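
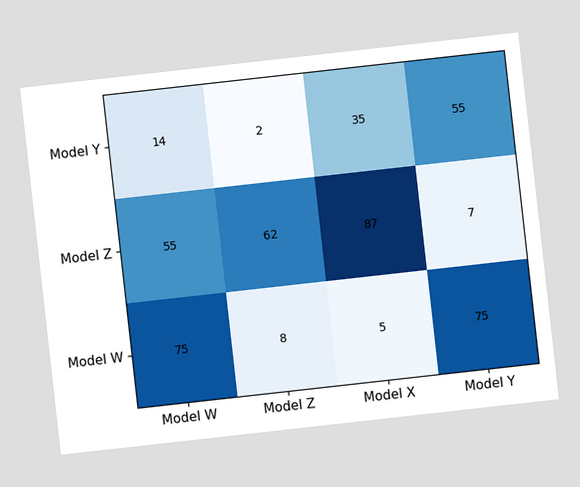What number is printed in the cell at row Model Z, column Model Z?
The chart is tilted about 6° counter-clockwise. The (Model Z, Model Z) cell reads 62.

62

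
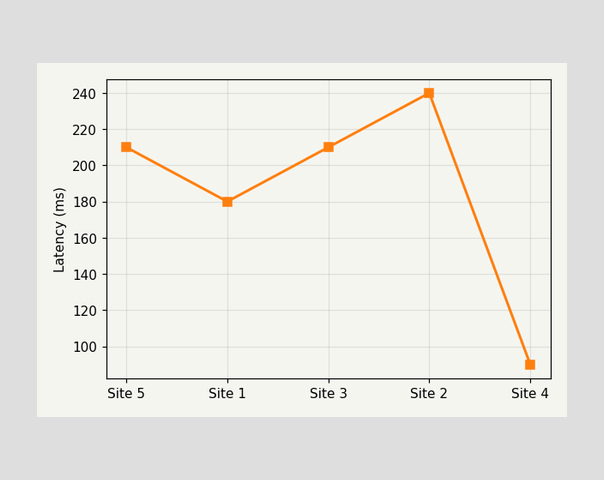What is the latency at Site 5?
210ms

At Site 5, the line is at 210ms.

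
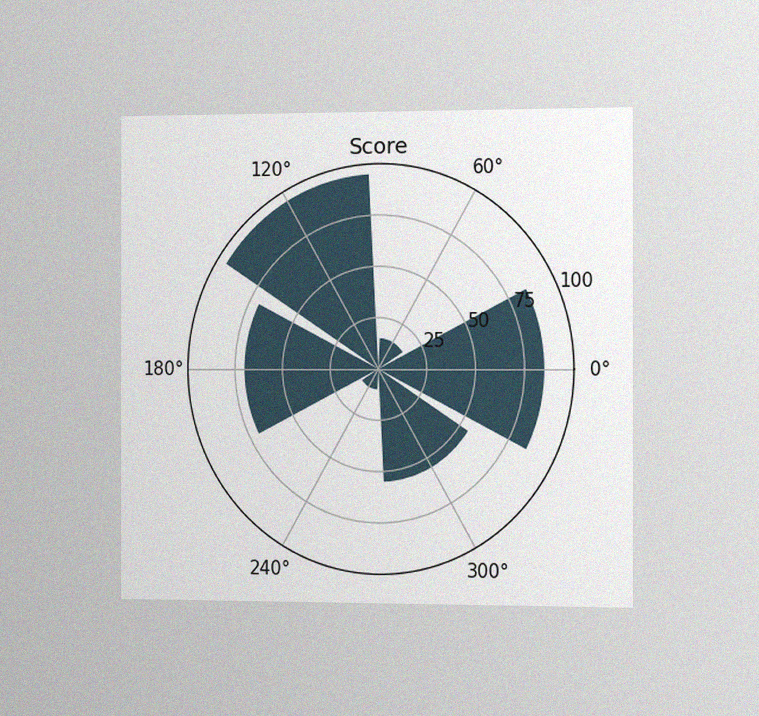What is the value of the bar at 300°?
The chart is viewed slightly from the right, with some photo noise. The bar at 300° reaches 55 on the radial axis.

55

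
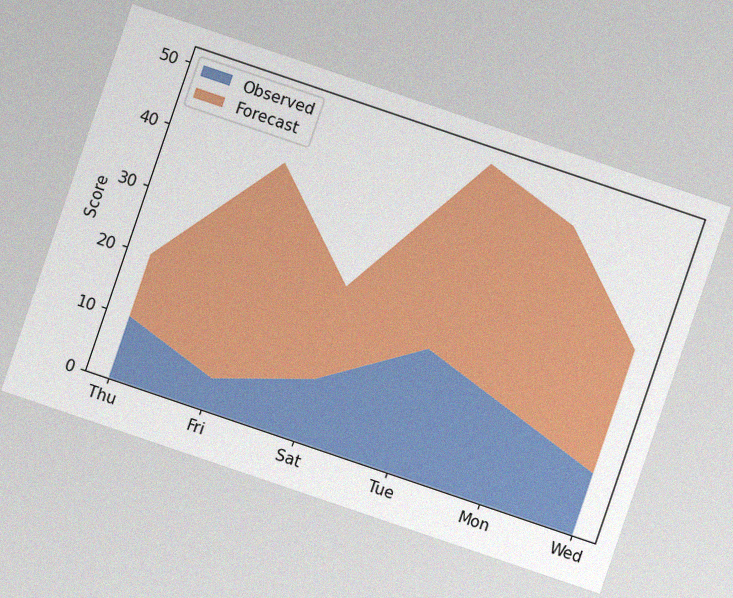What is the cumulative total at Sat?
25

The chart is tilted about 19° clockwise, with some photo noise. The stacked total at Sat reaches 25.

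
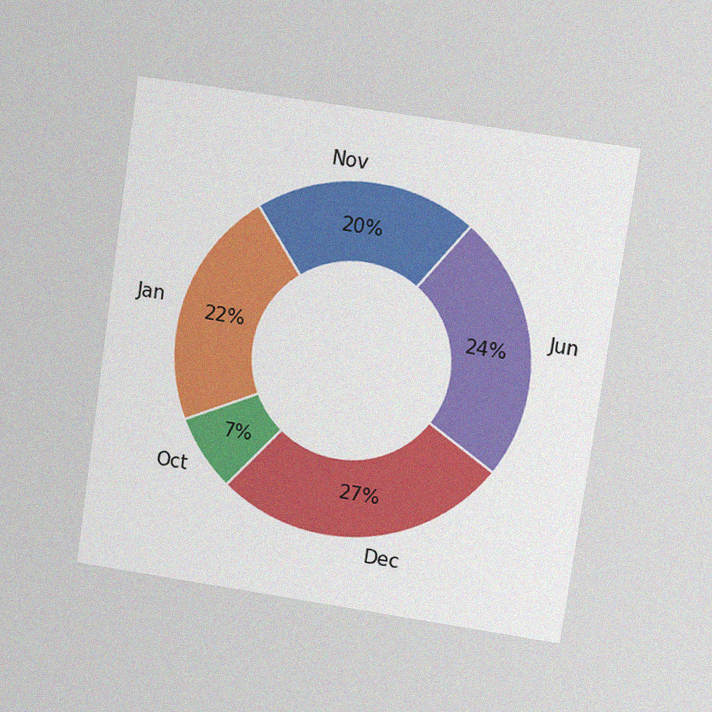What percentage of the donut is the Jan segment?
22%

The chart is tilted about 8° clockwise and viewed at a slight angle, with some photo noise. The Jan segment takes up 22% of the ring.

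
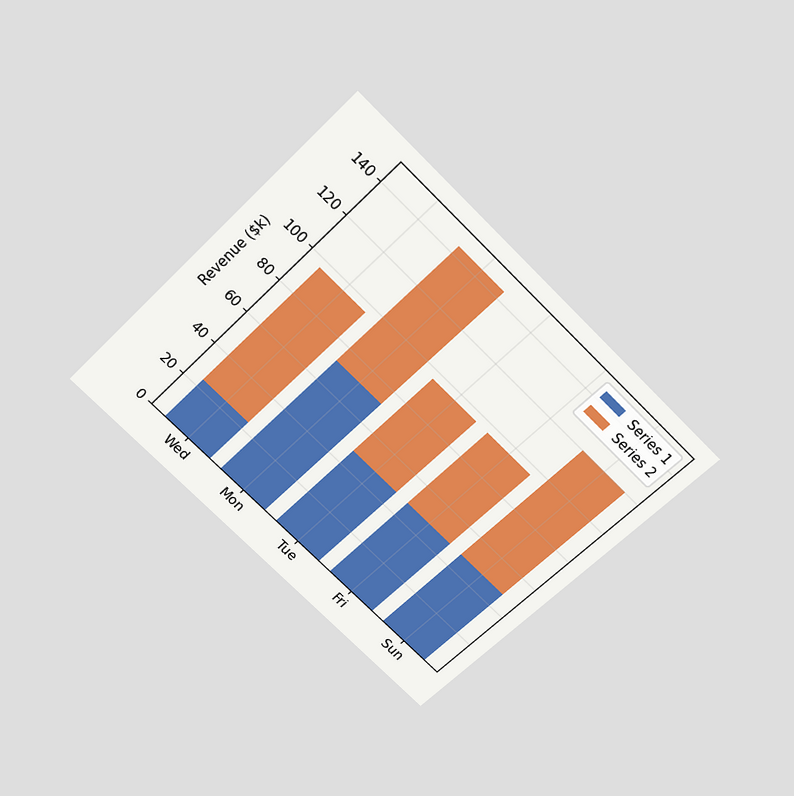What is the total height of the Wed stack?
$96k

The chart is tilted about 45° clockwise and viewed slightly from above. The Wed stack's top reaches $96k on the y-axis.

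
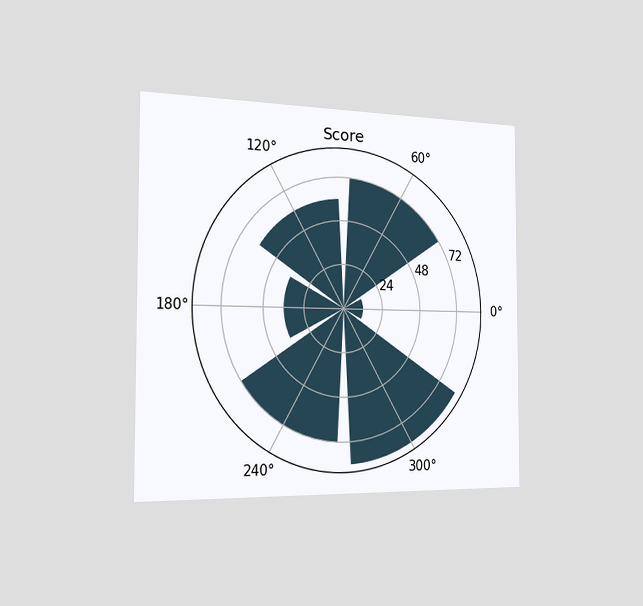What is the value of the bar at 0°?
12

The chart is viewed slightly from the left. The bar at 0° reaches 12 on the radial axis.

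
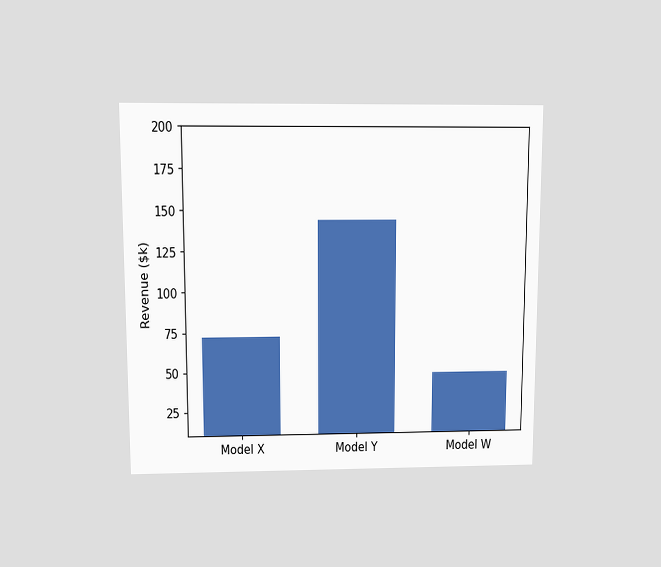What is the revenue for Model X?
$72k

The chart is viewed slightly from above. Reading along the chart's y-axis, the Model X bar reaches $72k.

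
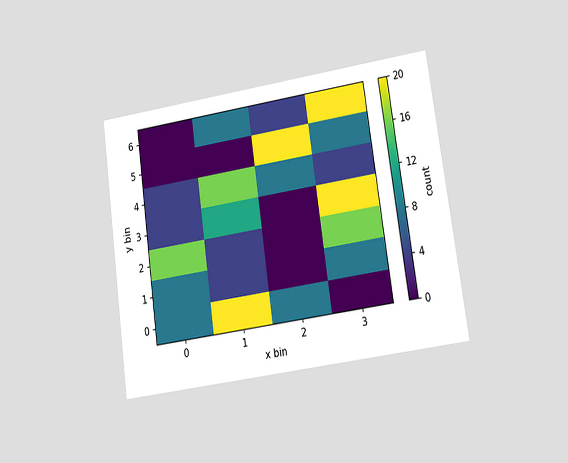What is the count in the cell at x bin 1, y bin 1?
4

The chart is tilted about 8° counter-clockwise and viewed at a slight angle. Matching the cell (1, 1) against the colorbar gives 4.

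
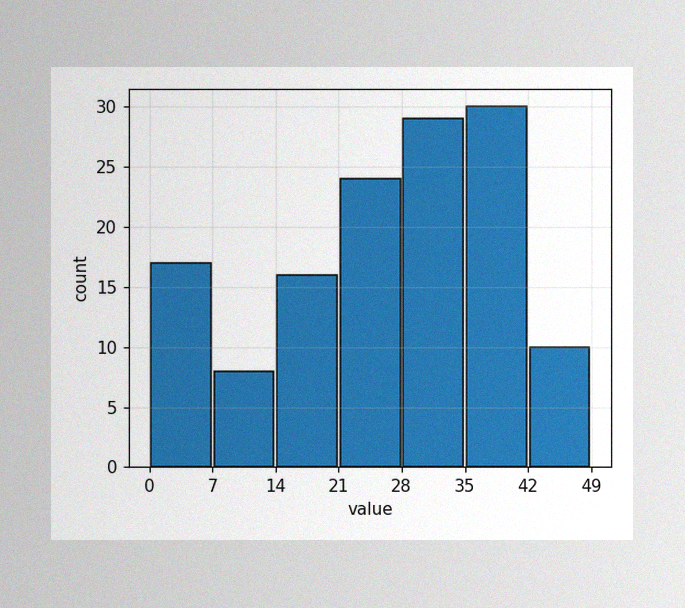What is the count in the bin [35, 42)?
30

The image has some photo noise and uneven lighting. The [35, 42) bin has height 30.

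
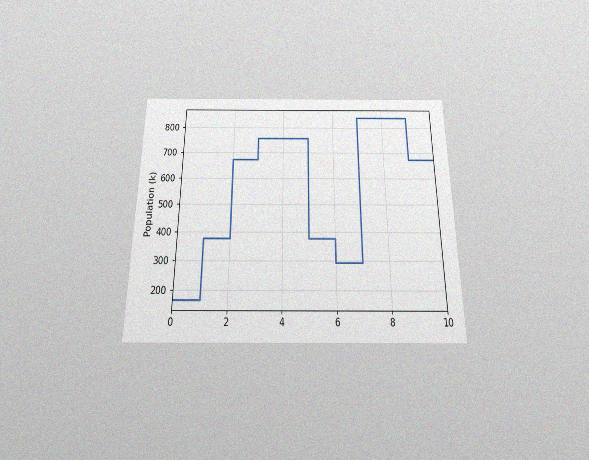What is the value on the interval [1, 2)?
The chart is viewed slightly from below, with some photo noise. On [1, 2) the step sits at 378k.

378k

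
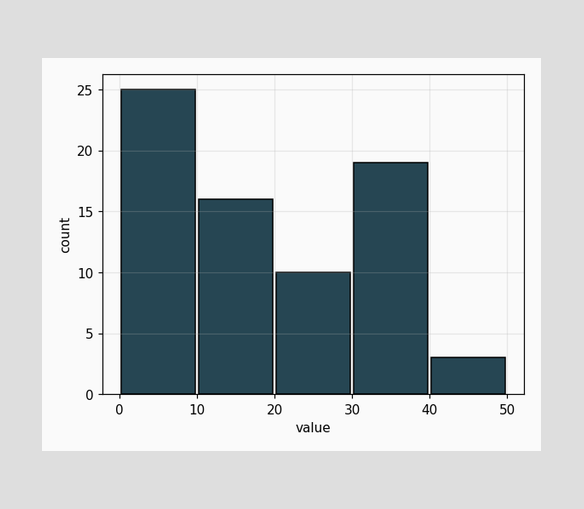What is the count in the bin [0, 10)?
The [0, 10) bin has height 25.

25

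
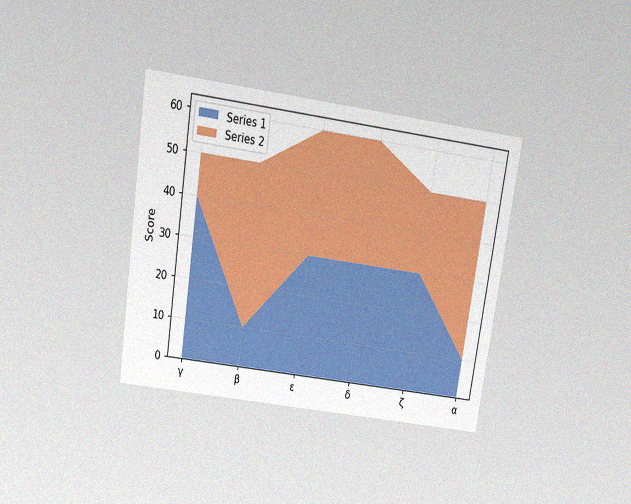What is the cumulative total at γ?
The chart is tilted about 9° clockwise and viewed slightly from above, with some photo noise. The stacked total at γ reaches 50.

50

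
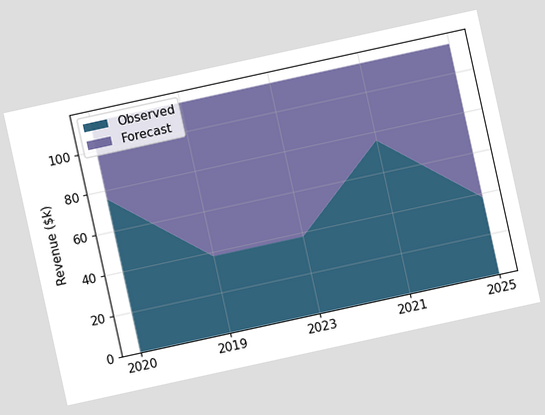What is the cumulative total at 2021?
$114k

The chart is tilted about 12° counter-clockwise. The stacked total at 2021 reaches $114k.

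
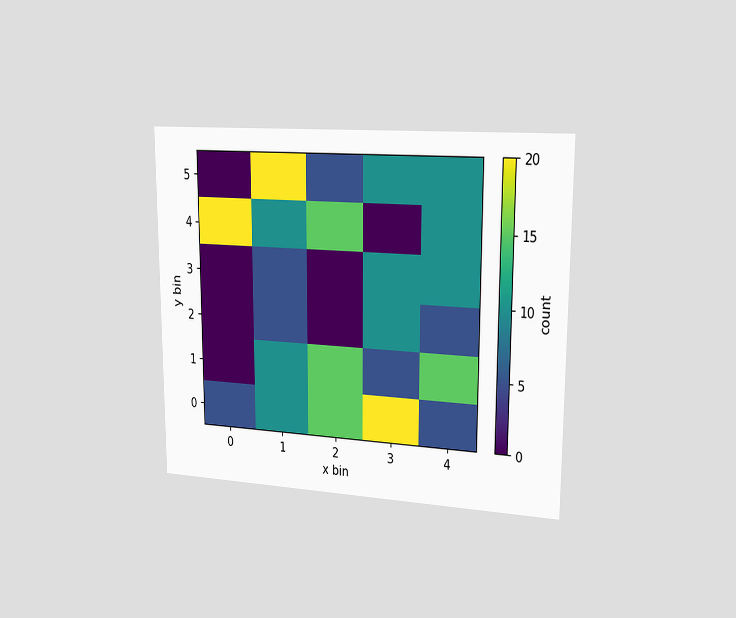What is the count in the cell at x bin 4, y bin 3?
10

The chart is viewed slightly from the right. Matching the cell (4, 3) against the colorbar gives 10.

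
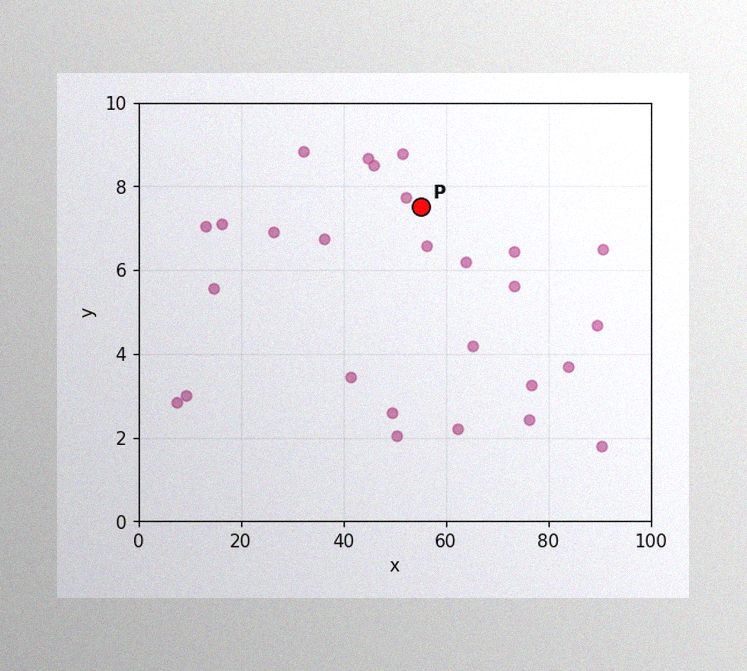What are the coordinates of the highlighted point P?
The image has some photo noise and uneven lighting. Following the gridlines from P to each axis, P sits at (55, 7.5).

(55, 7.5)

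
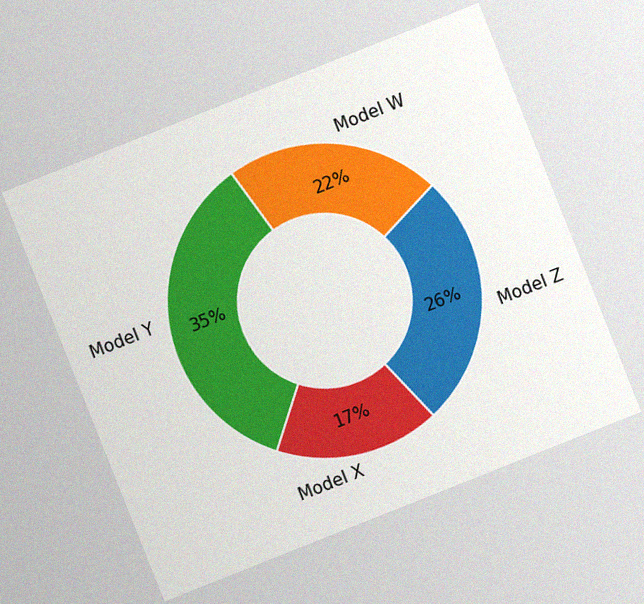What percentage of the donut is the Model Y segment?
35%

The chart is tilted about 22° counter-clockwise, with some photo noise. The Model Y segment takes up 35% of the ring.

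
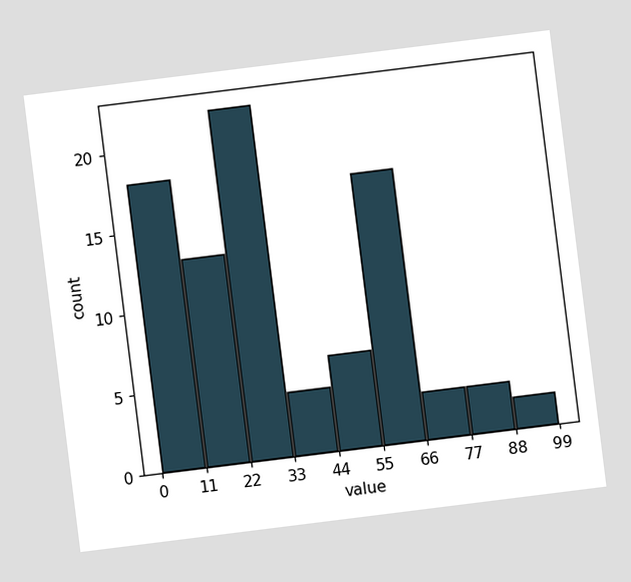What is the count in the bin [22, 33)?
22

The chart is tilted about 7° counter-clockwise. The [22, 33) bin has height 22.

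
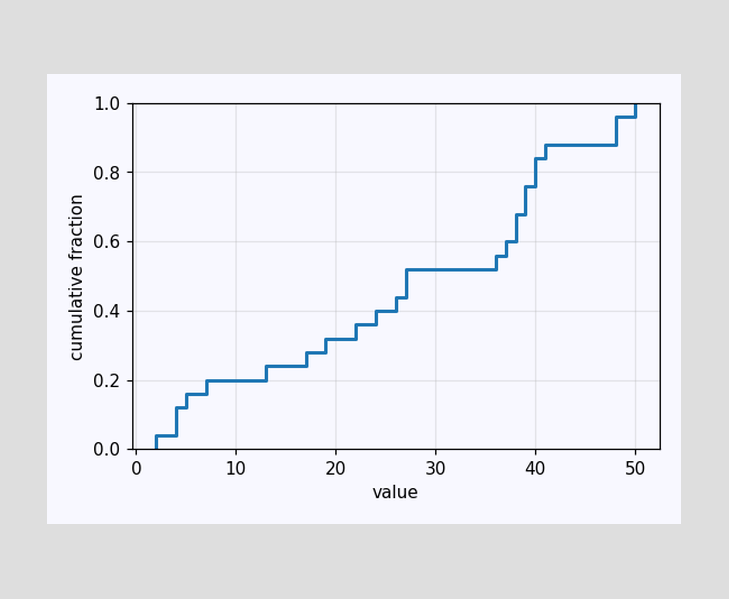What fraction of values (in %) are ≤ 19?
At x=19 the ECDF step is at 32%.

32%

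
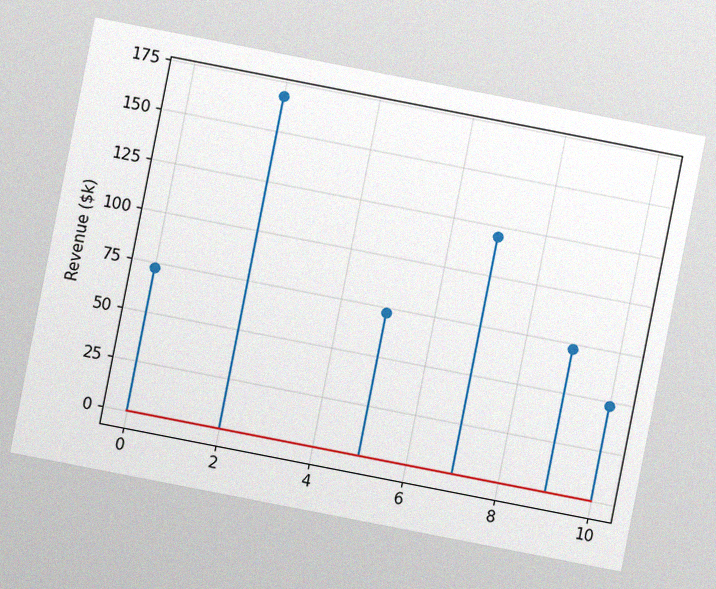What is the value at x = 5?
$72k

The chart is tilted about 11° clockwise, with some photo noise. The stem at x=5 reaches $72k.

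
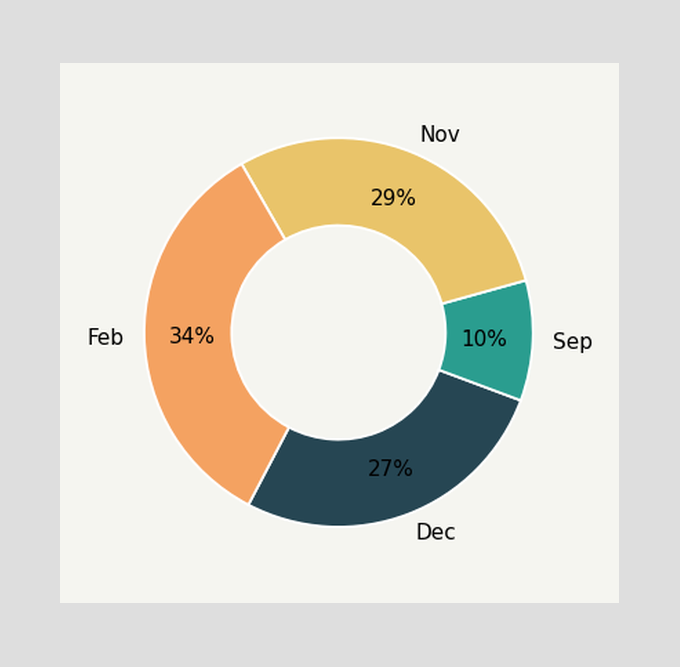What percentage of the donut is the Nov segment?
The Nov segment takes up 29% of the ring.

29%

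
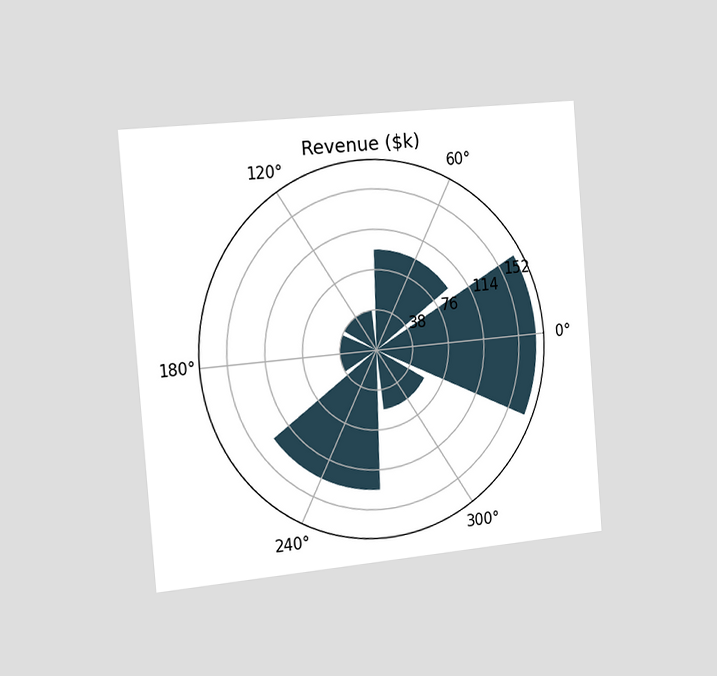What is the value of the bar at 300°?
$57k

The chart is tilted about 5° counter-clockwise and viewed slightly from the left. The bar at 300° reaches $57k on the radial axis.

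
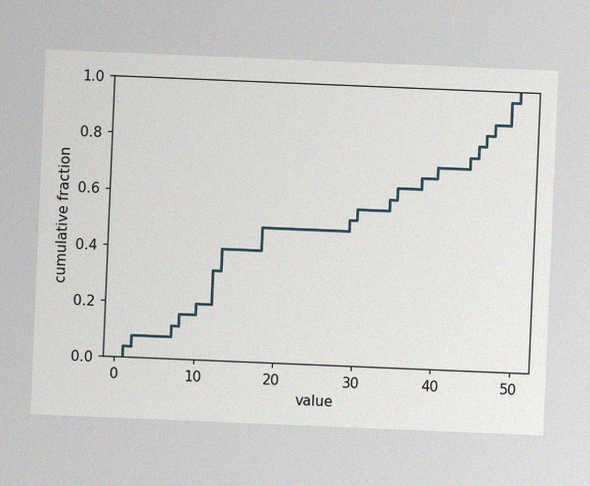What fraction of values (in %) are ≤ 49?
The chart is tilted about 2° clockwise, with some photo noise. At x=49 the ECDF step is at 96%.

96%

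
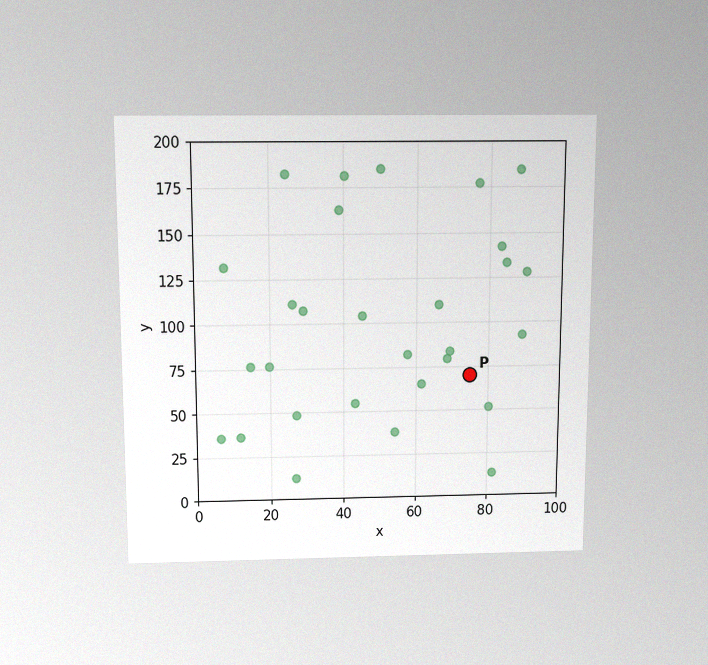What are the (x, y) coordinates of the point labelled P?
(75, 70)

The chart is viewed slightly from above, with some photo noise. Following the gridlines from P to each axis, P sits at (75, 70).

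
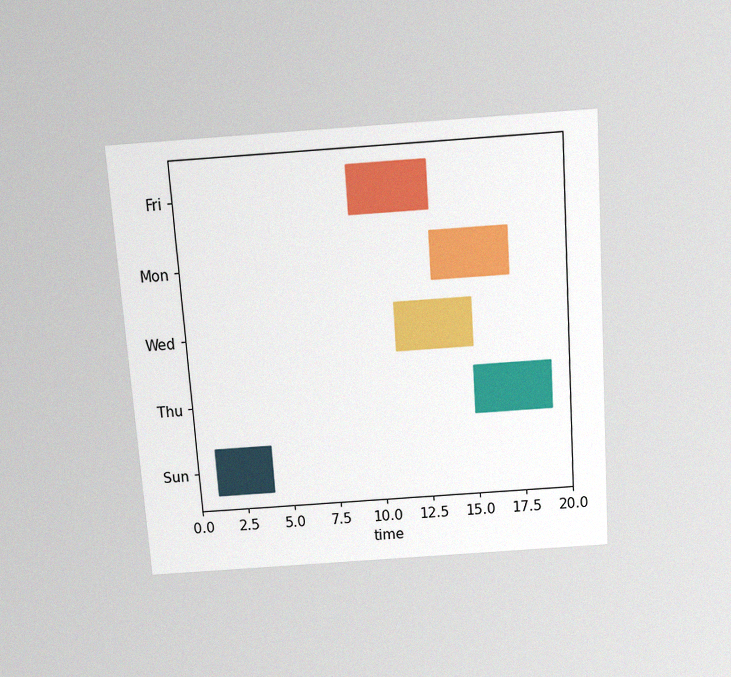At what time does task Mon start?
The chart is tilted about 4° counter-clockwise and viewed slightly from above, with some photo noise. The Mon bar begins at t=13.

13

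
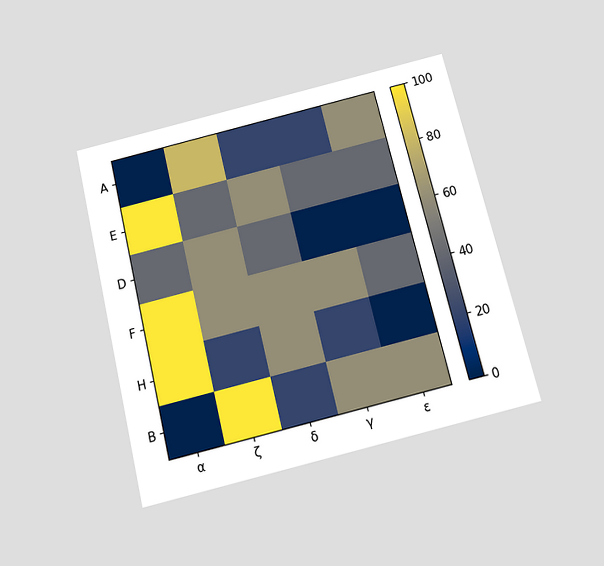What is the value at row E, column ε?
The chart is tilted about 14° counter-clockwise and viewed slightly from below. Matching cell (E, ε) against the colorbar gives 40.

40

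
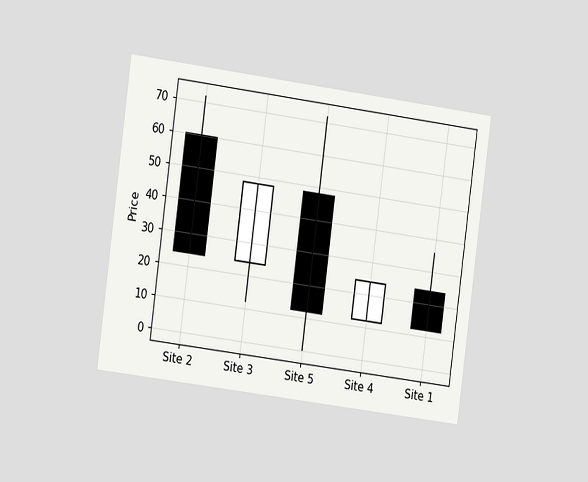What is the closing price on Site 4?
24

The chart is tilted about 8° clockwise and viewed slightly from the left. The Site 4 candle closes at 24.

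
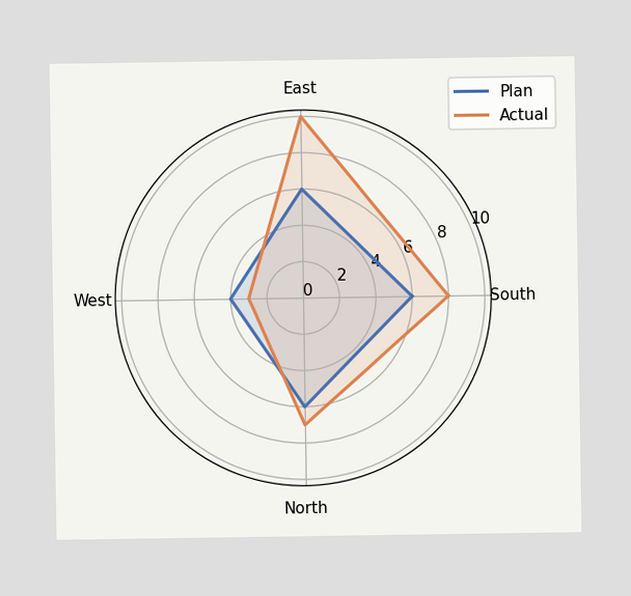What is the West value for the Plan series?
4

On the West axis, Plan reaches 4.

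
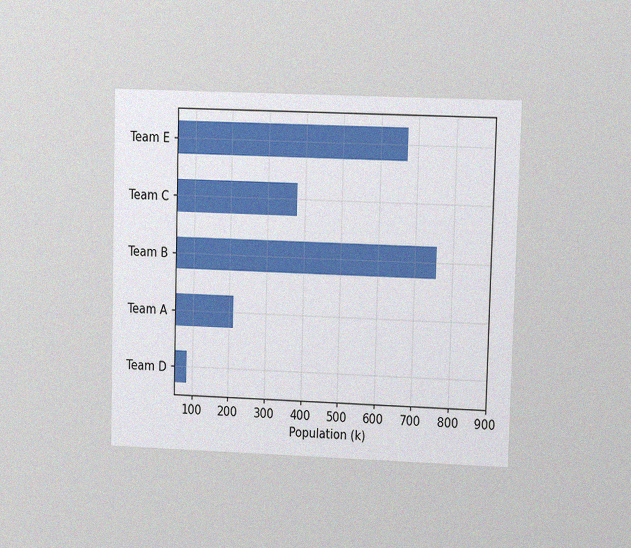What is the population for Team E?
The chart is viewed at a slight angle, with some photo noise. Reading along the chart's x-axis, the Team E bar reaches 672k.

672k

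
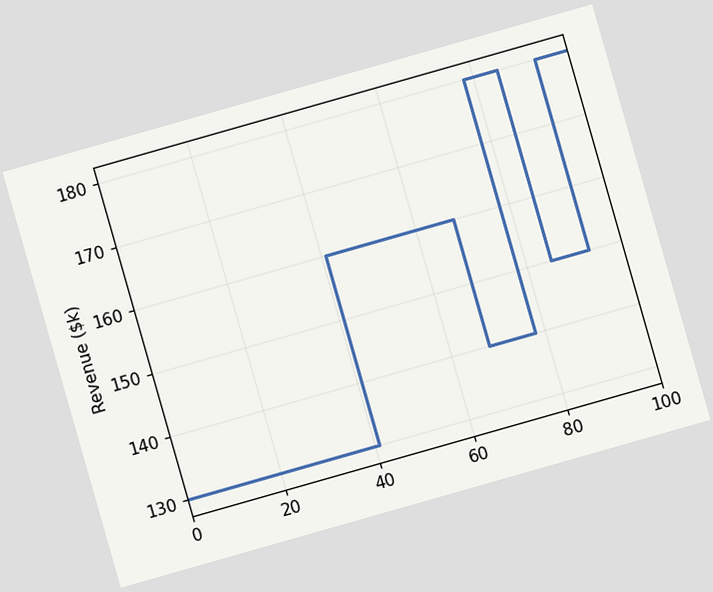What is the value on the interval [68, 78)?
$140k

The chart is tilted about 16° counter-clockwise. On [68, 78) the step sits at $140k.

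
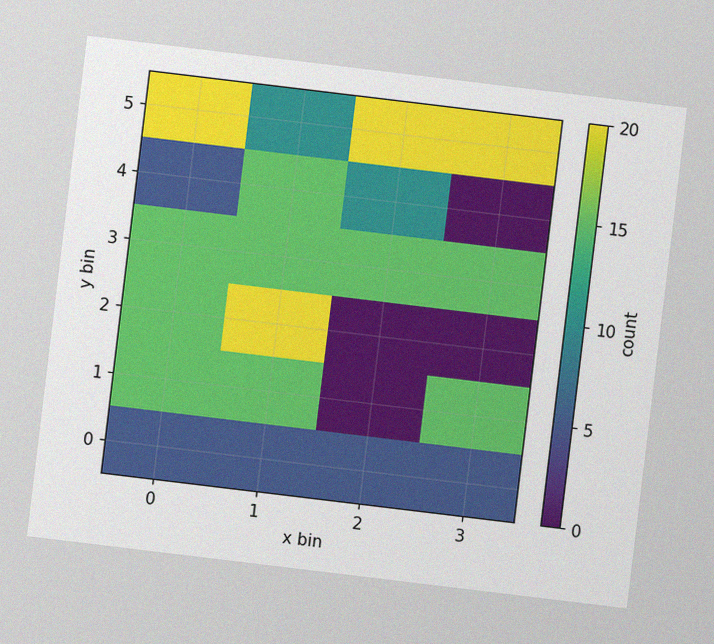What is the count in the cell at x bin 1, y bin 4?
15

The chart is tilted about 7° clockwise, with some photo noise. Matching the cell (1, 4) against the colorbar gives 15.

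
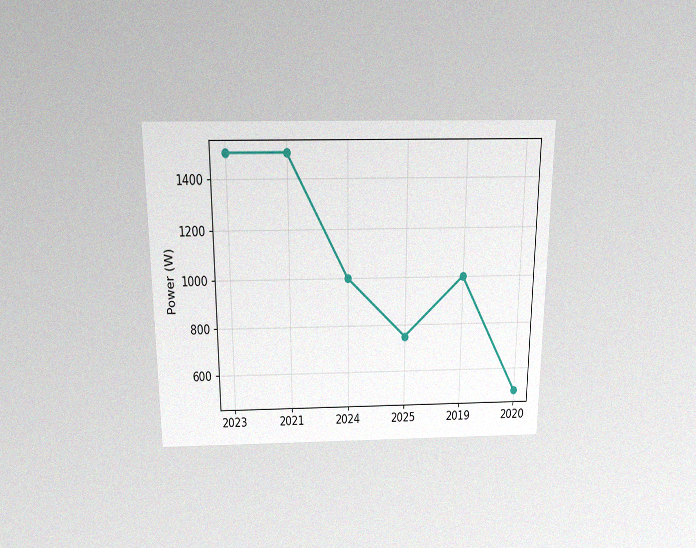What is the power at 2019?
1000W

The chart is viewed slightly from above, with some photo noise. At 2019, the line is at 1000W.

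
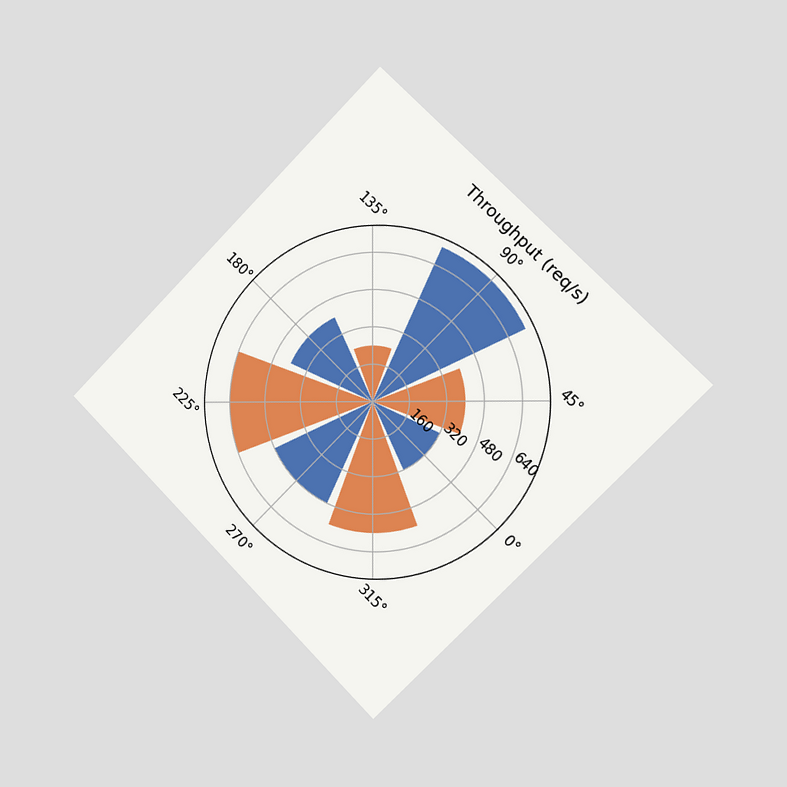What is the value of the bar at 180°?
400req/s

The chart is tilted about 45° clockwise and viewed slightly from the right. The bar at 180° reaches 400req/s on the radial axis.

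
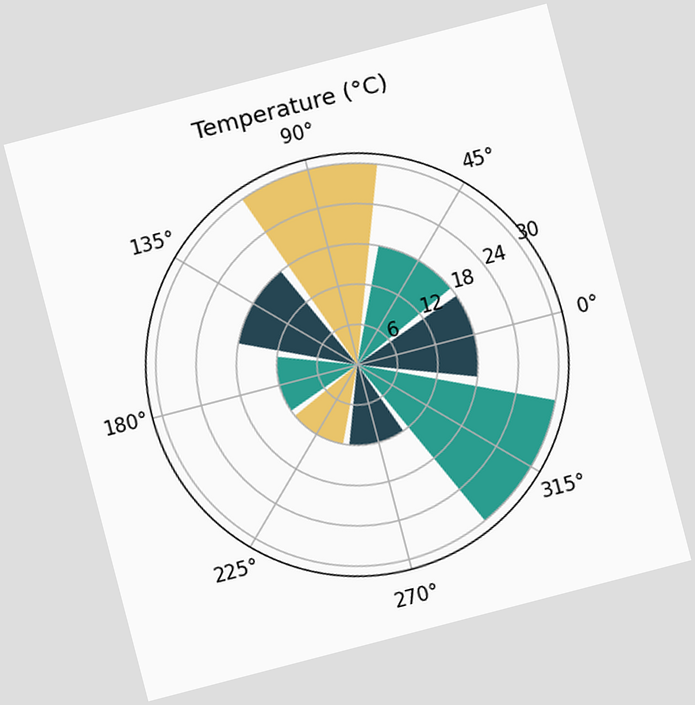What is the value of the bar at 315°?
30°C

The chart is tilted about 15° counter-clockwise. The bar at 315° reaches 30°C on the radial axis.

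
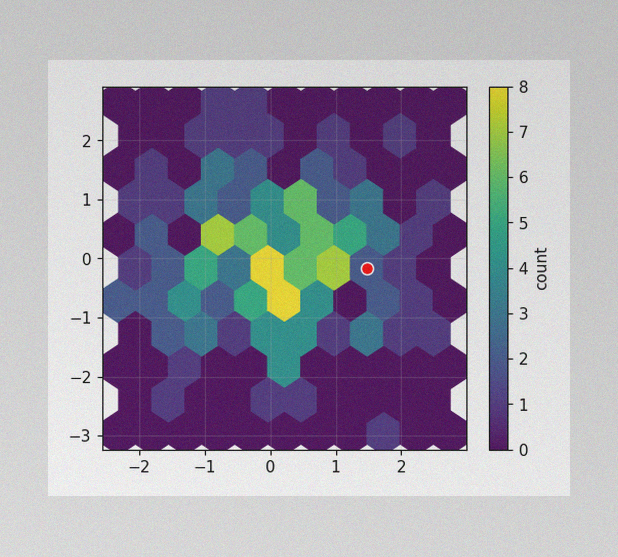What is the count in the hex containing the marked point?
2

The image has some photo noise and uneven lighting. The marked hex reads 2 on the colorbar.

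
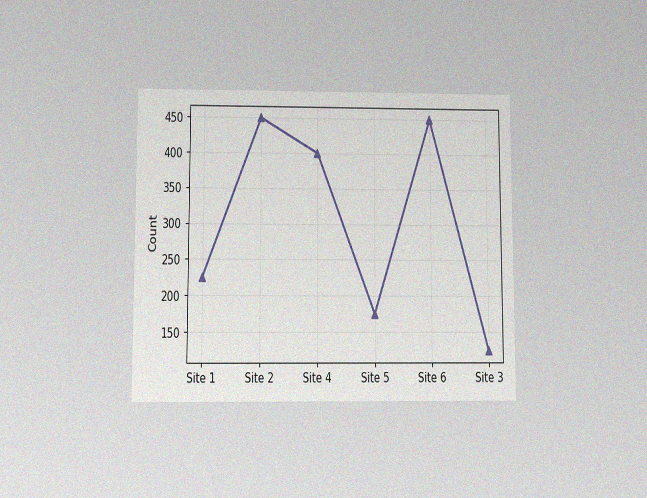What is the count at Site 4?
400

The chart is viewed at a slight angle, with some photo noise. At Site 4, the line is at 400.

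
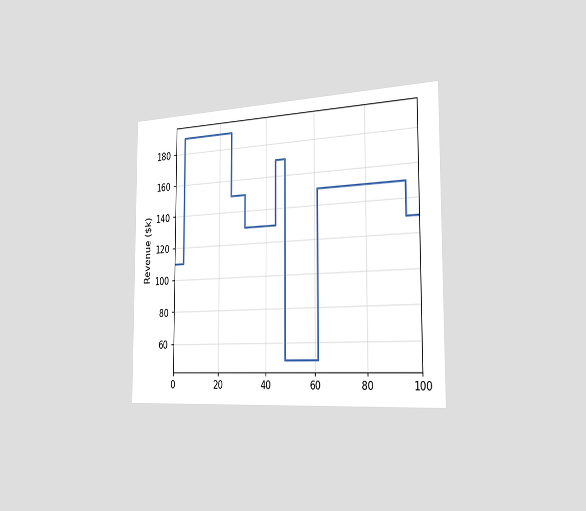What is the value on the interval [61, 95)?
The chart is viewed slightly from the right. On [61, 95) the step sits at $150k.

$150k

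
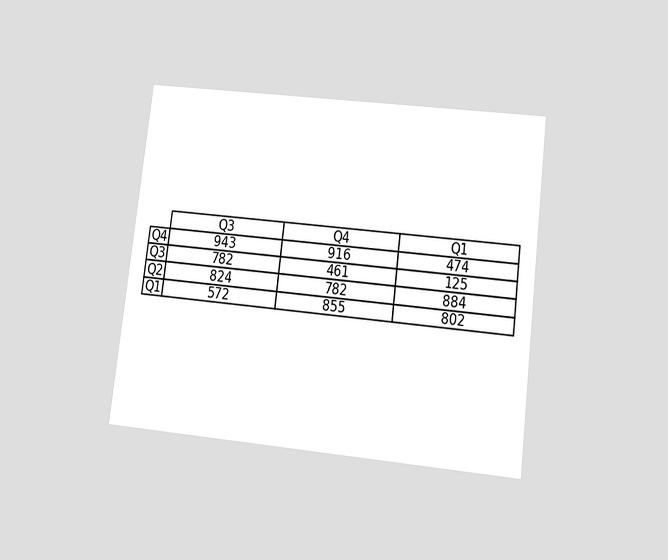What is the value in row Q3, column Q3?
The chart is tilted about 7° clockwise and viewed slightly from below. The (Q3, Q3) cell reads 782.

782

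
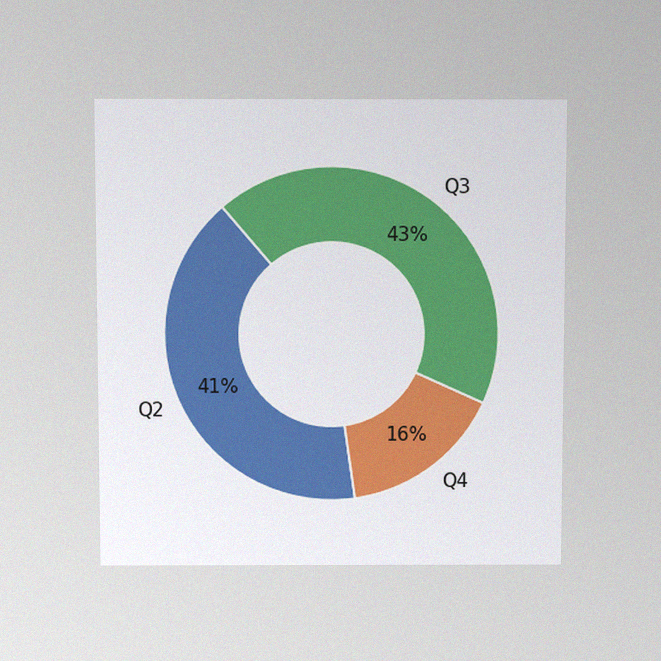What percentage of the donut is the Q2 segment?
41%

The chart is viewed at a slight angle, with some photo noise. The Q2 segment takes up 41% of the ring.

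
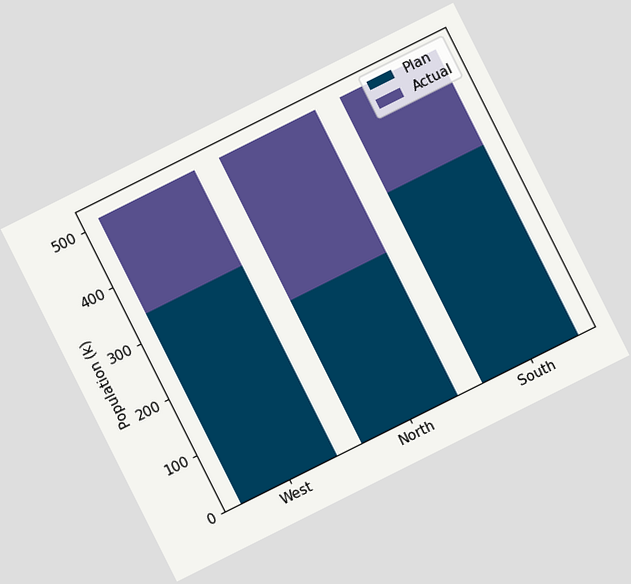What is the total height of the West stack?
510k

The chart is tilted about 27° counter-clockwise. The West stack's top reaches 510k on the y-axis.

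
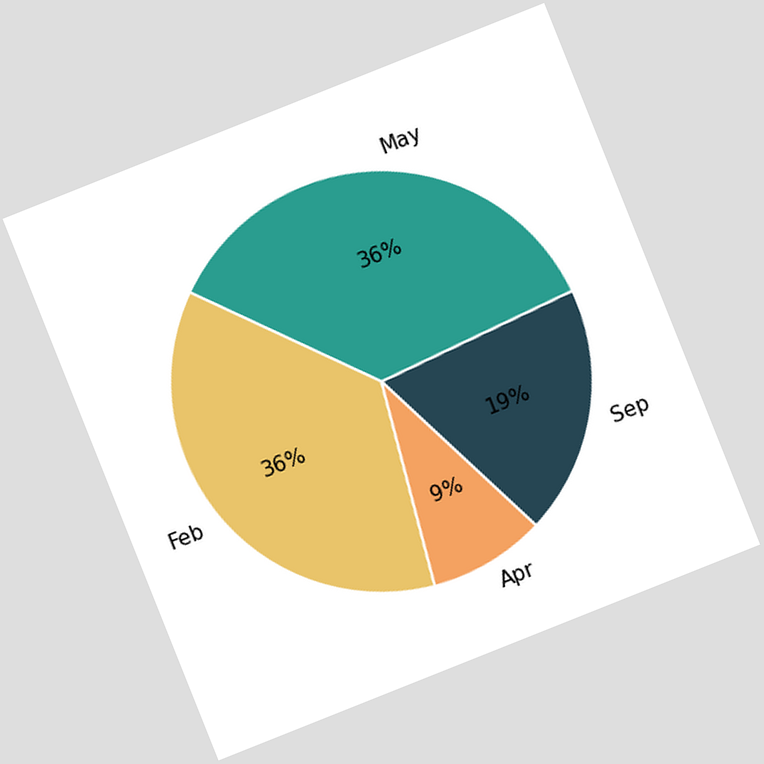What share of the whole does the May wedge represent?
The chart is tilted about 22° counter-clockwise. The May slice takes up 36% of the pie.

36%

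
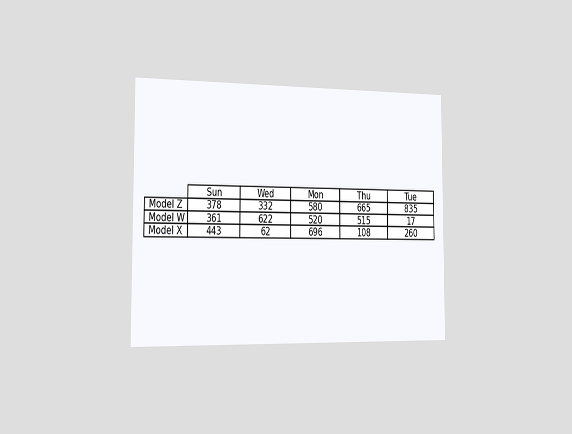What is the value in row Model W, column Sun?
The chart is viewed slightly from the left. The (Model W, Sun) cell reads 361.

361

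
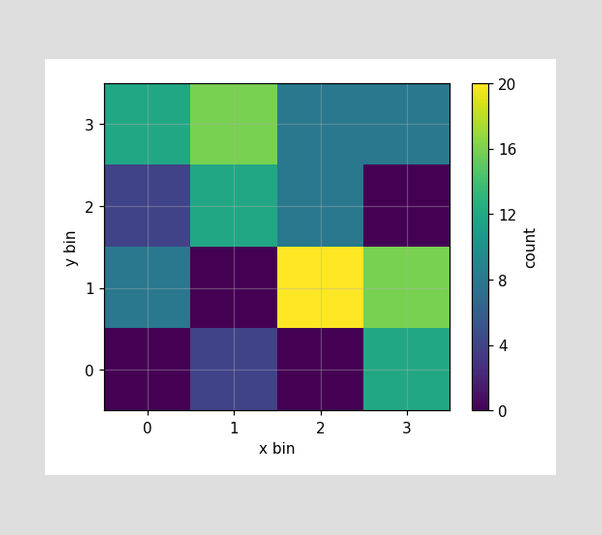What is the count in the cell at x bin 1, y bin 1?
0

Matching the cell (1, 1) against the colorbar gives 0.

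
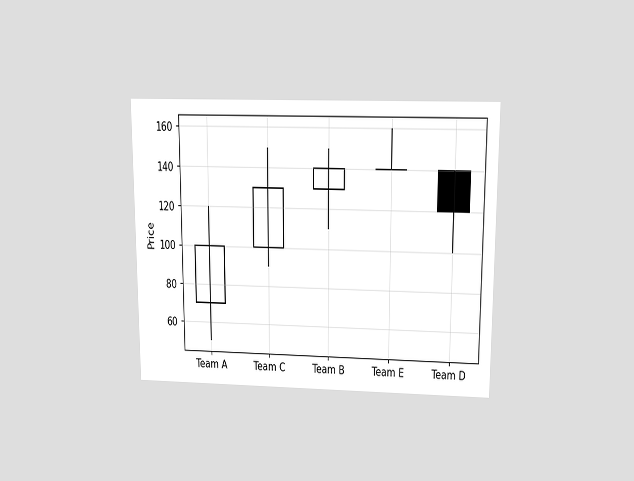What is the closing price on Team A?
The chart is viewed slightly from above. The Team A candle closes at 100.

100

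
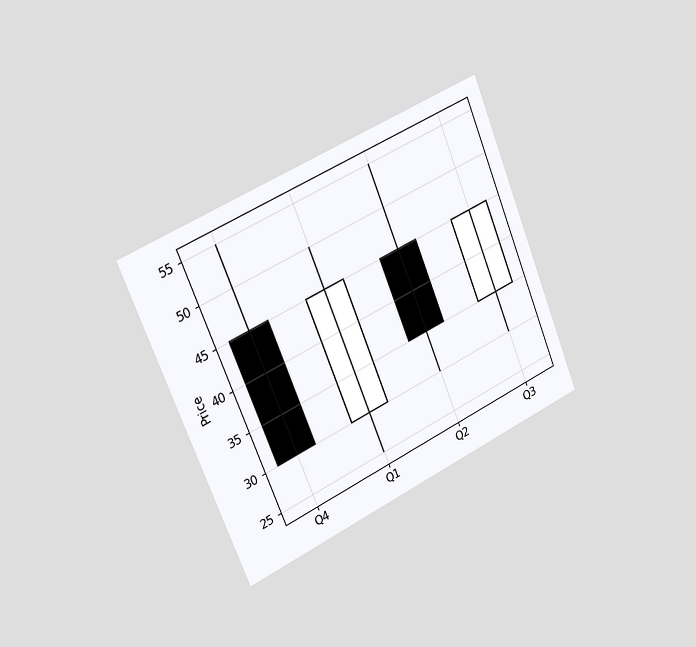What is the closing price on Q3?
45

The chart is tilted about 22° counter-clockwise and viewed slightly from the left. The Q3 candle closes at 45.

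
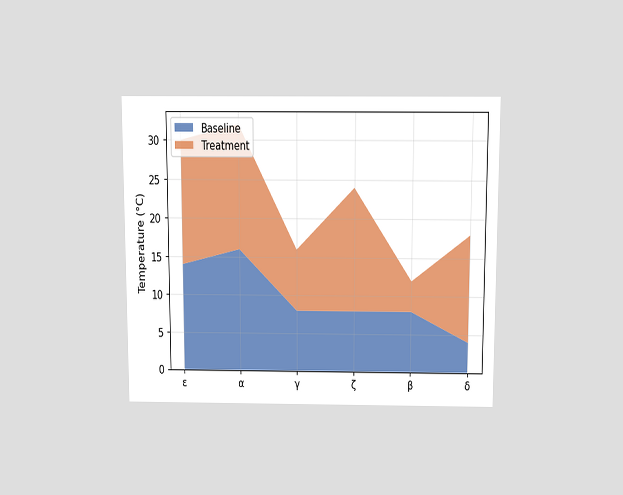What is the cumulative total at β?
12°C

The chart is viewed slightly from above. The stacked total at β reaches 12°C.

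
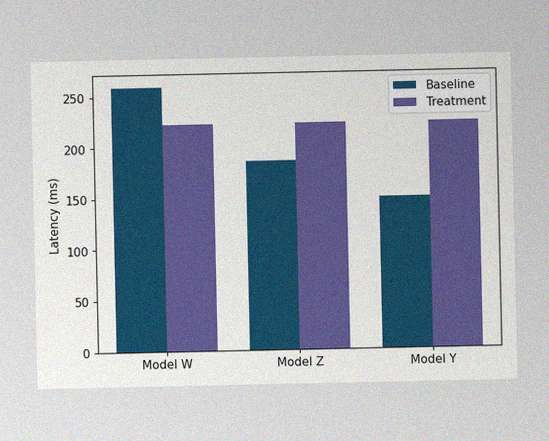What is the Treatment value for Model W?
The image has some photo noise and uneven lighting. The Treatment bar at Model W reaches 222ms on the y-axis.

222ms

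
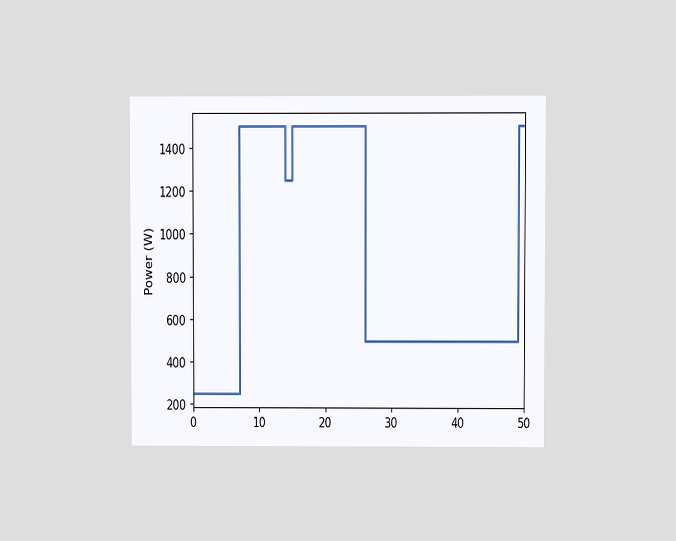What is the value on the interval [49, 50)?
1500W

The chart is viewed at a slight angle. On [49, 50) the step sits at 1500W.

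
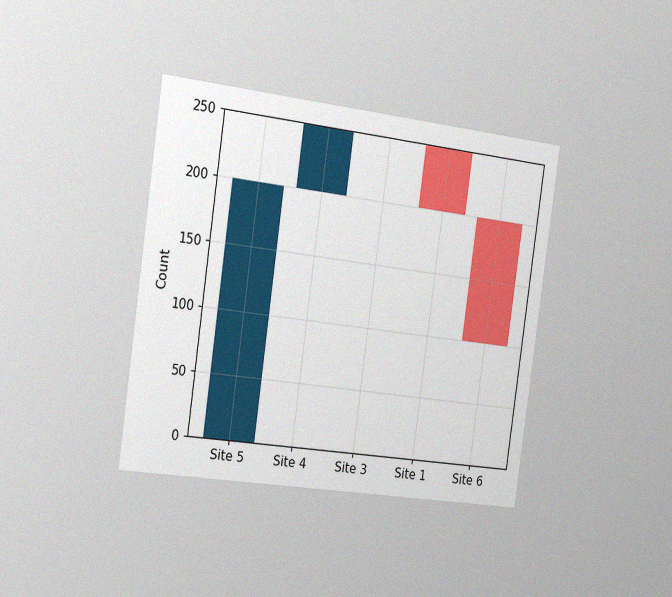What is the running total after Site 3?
The chart is tilted about 8° clockwise and viewed slightly from the left, with some photo noise. After Site 3 the running total reaches 250.

250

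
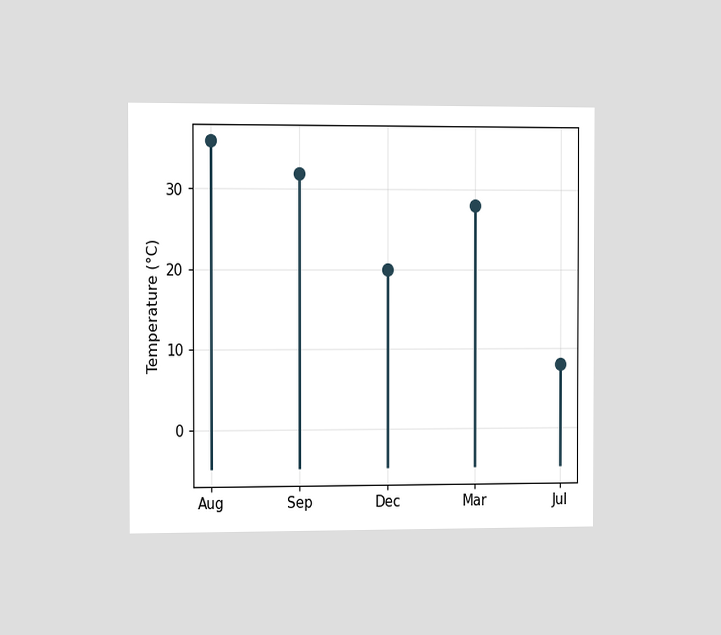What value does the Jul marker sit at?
8°C

The chart is viewed slightly from the left. The Jul marker sits at 8°C.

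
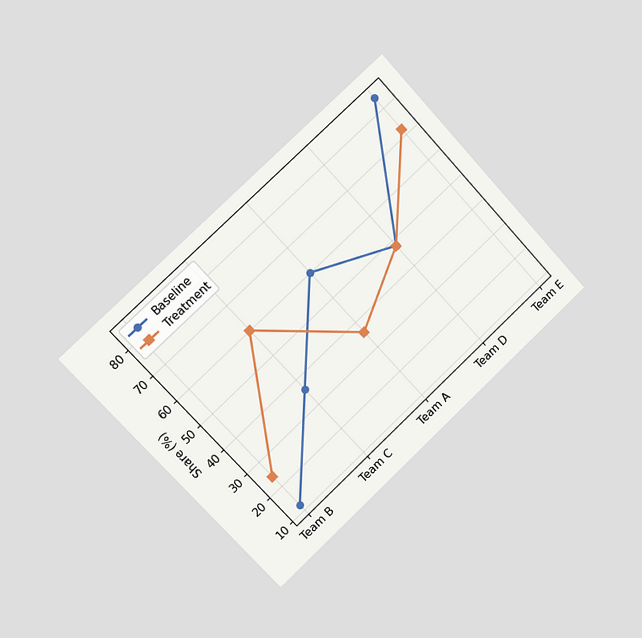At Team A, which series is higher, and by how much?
Baseline, by 24%

The chart is tilted about 43° counter-clockwise and viewed slightly from the left. At Team A, Baseline sits above the other line by 24%.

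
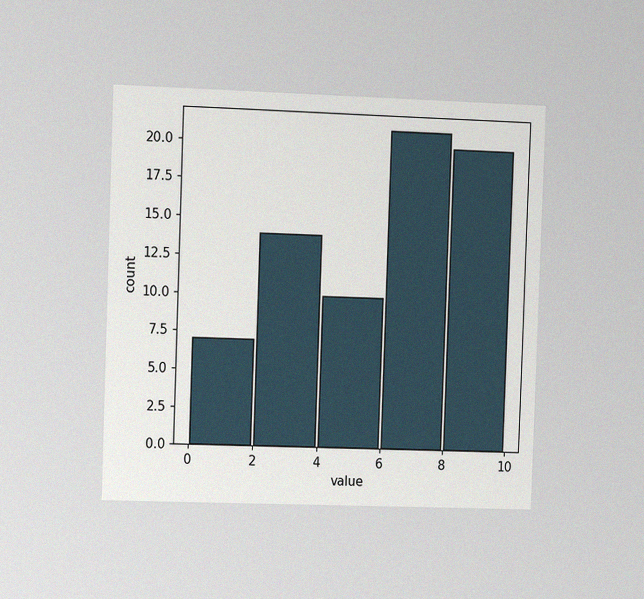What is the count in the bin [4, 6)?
The chart is tilted about 2° clockwise and viewed slightly from the left, with some photo noise. The [4, 6) bin has height 10.

10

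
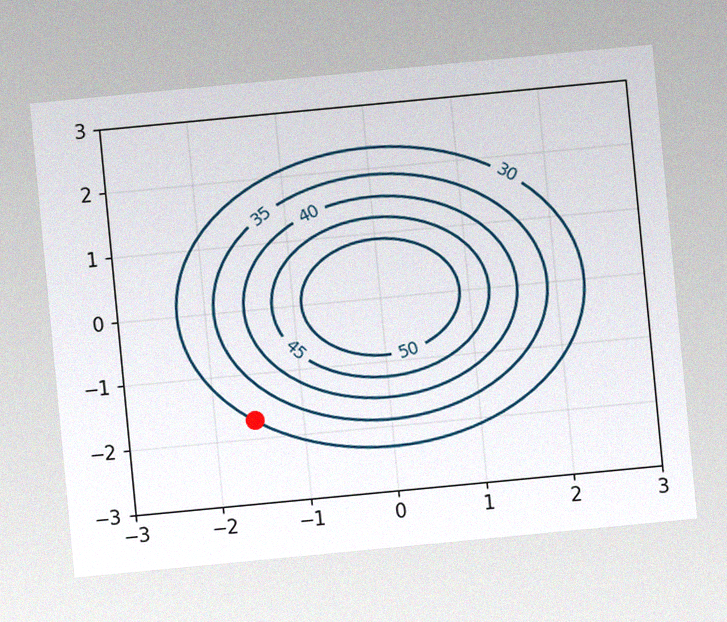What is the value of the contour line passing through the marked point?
30

The chart is tilted about 5° counter-clockwise, with some photo noise. The marked point sits on the contour labelled 30.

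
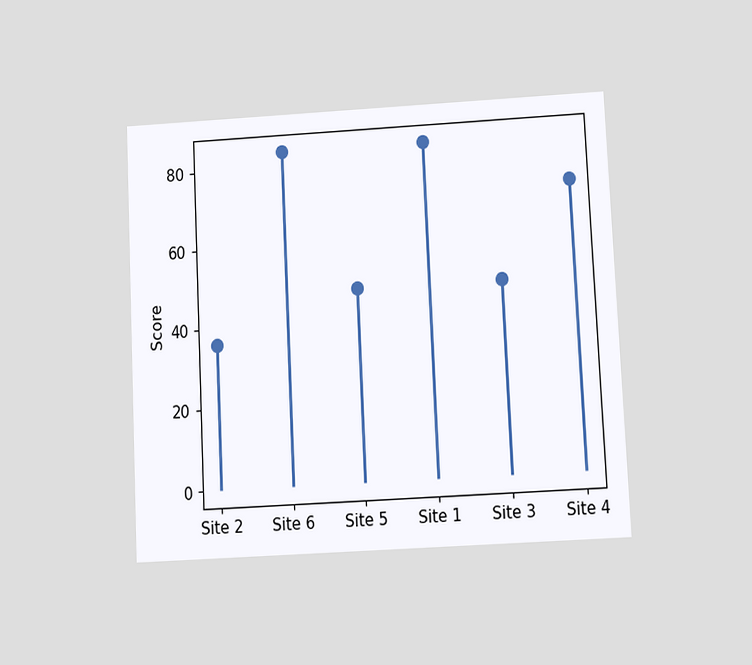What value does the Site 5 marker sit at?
48

The chart is tilted about 3° counter-clockwise and viewed at a slight angle. The Site 5 marker sits at 48.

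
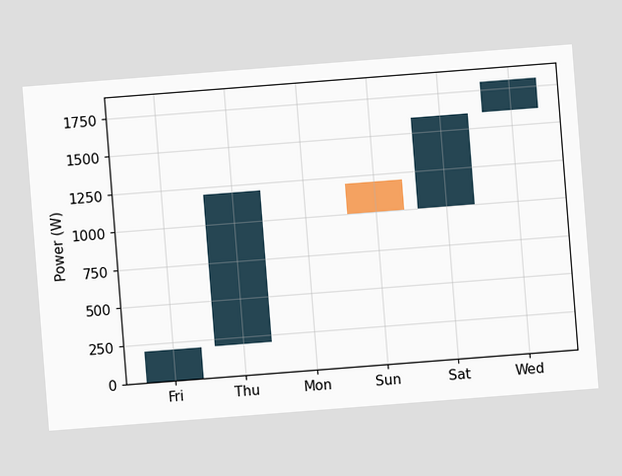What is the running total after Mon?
1200W

The chart is tilted about 4° counter-clockwise. After Mon the running total reaches 1200W.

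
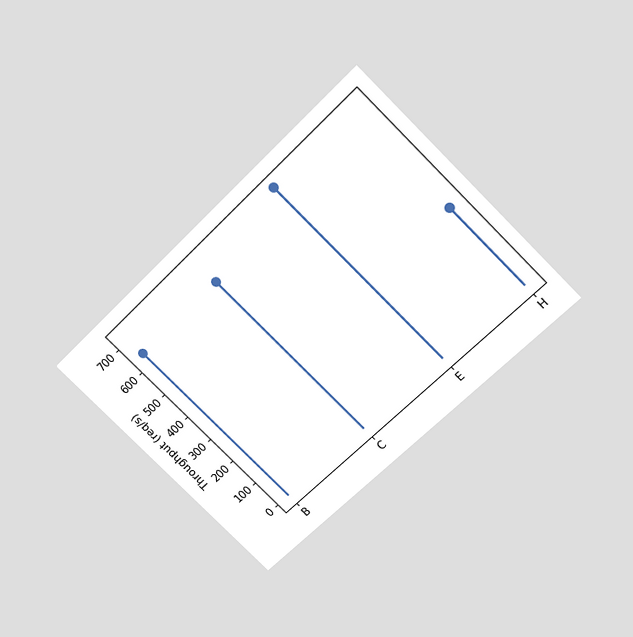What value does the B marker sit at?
The chart is tilted about 45° counter-clockwise and viewed slightly from above. The B marker sits at 640req/s.

640req/s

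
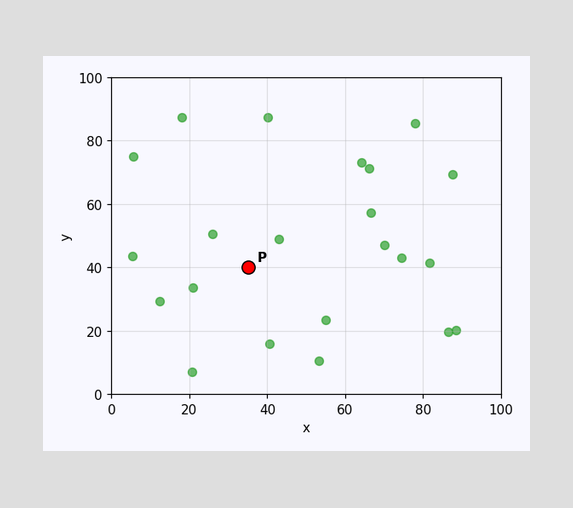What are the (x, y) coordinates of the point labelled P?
(35, 40)

Following the gridlines from P to each axis, P sits at (35, 40).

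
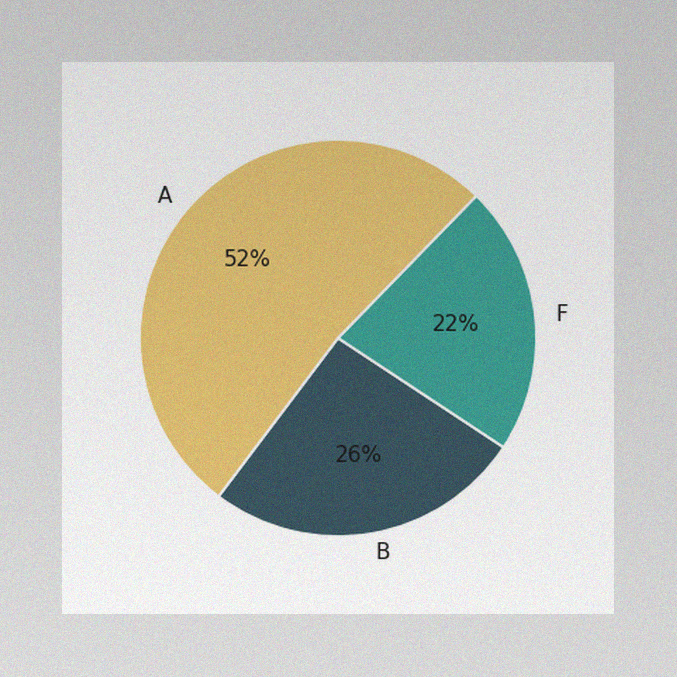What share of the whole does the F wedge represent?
The image has some photo noise and uneven lighting. The F slice takes up 22% of the pie.

22%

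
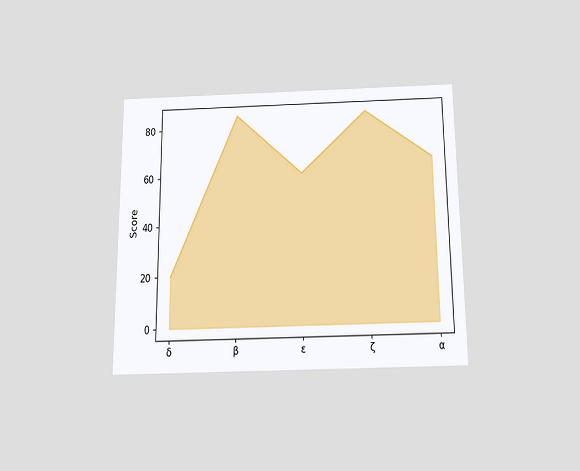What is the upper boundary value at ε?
60

The chart is viewed slightly from below. At ε the upper boundary is at 60.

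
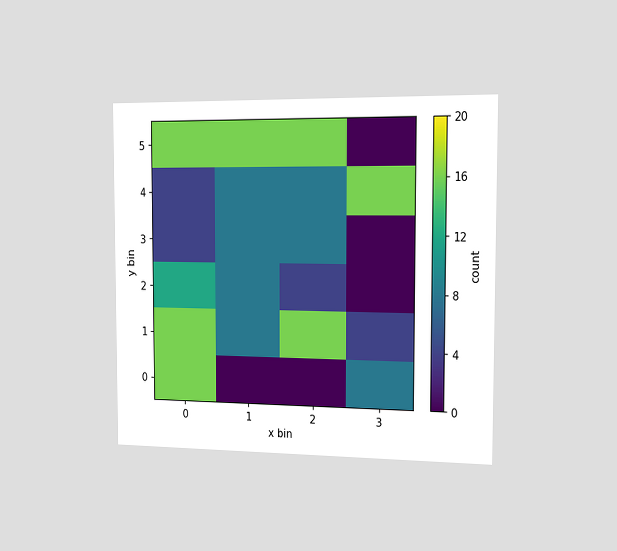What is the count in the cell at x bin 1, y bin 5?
16

The chart is viewed slightly from the right. Matching the cell (1, 5) against the colorbar gives 16.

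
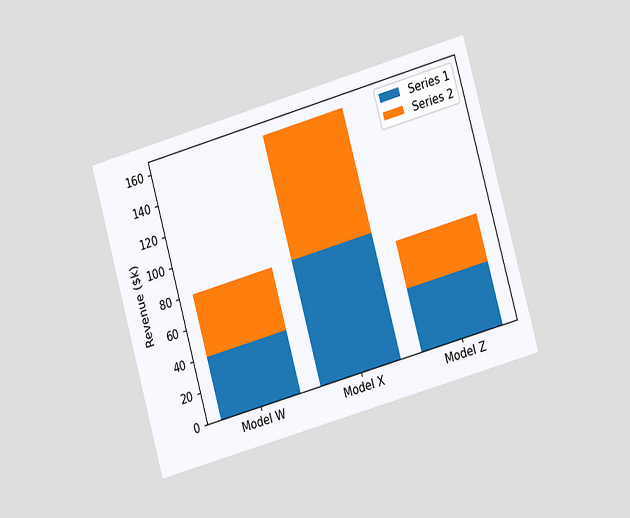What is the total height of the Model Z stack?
$70k

The chart is tilted about 16° counter-clockwise and viewed at a slight angle. The Model Z stack's top reaches $70k on the y-axis.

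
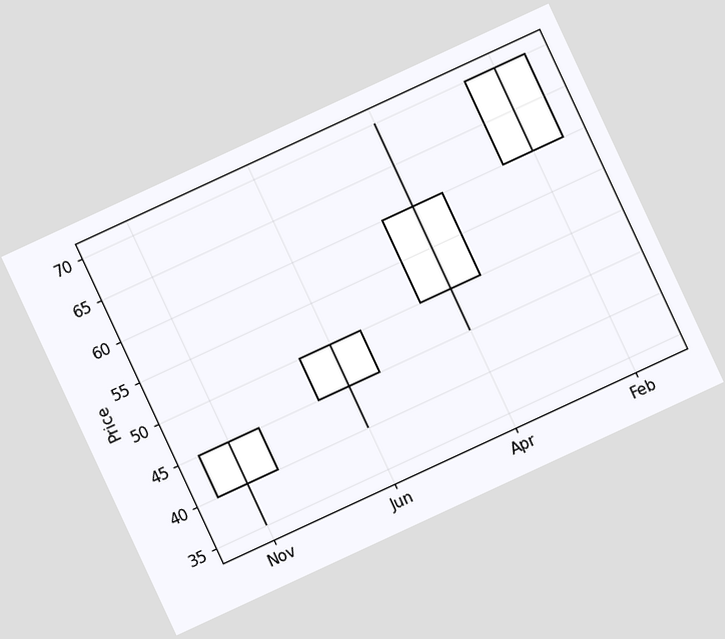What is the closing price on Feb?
The chart is tilted about 25° counter-clockwise. The Feb candle closes at 70.

70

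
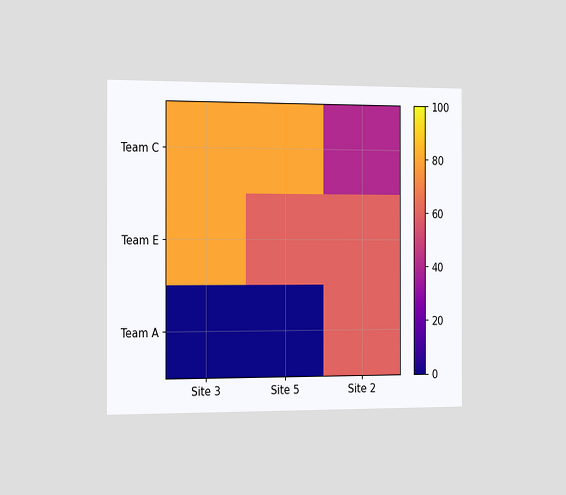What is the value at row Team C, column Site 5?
The chart is viewed slightly from the left. Matching cell (Team C, Site 5) against the colorbar gives 80.

80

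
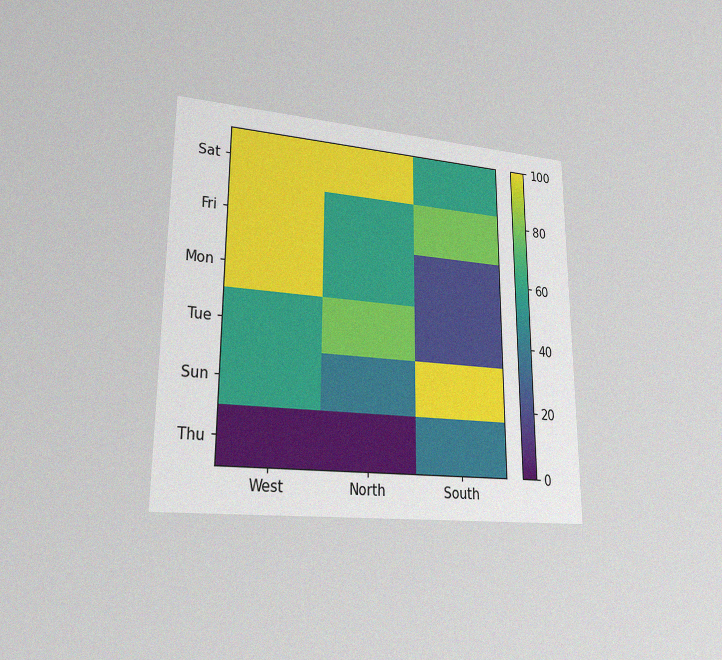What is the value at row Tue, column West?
The chart is viewed at a slight angle, with some photo noise. Matching cell (Tue, West) against the colorbar gives 60.

60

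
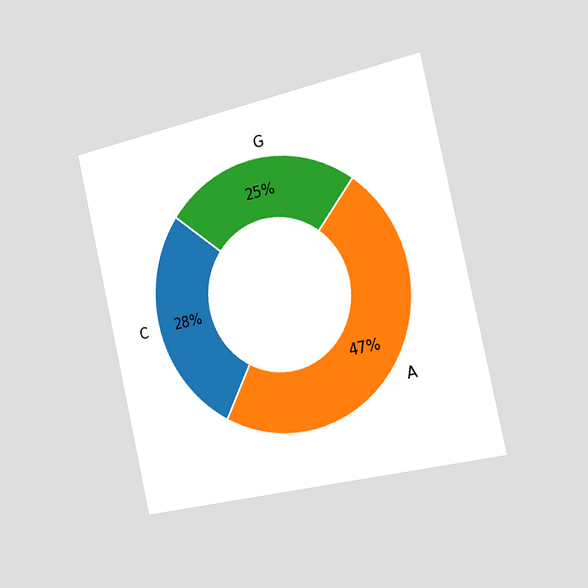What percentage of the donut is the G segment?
25%

The chart is tilted about 13° counter-clockwise and viewed slightly from the right. The G segment takes up 25% of the ring.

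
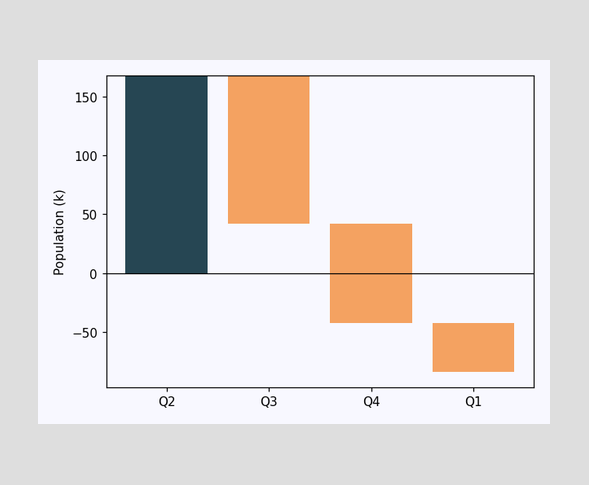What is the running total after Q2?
168k

After Q2 the running total reaches 168k.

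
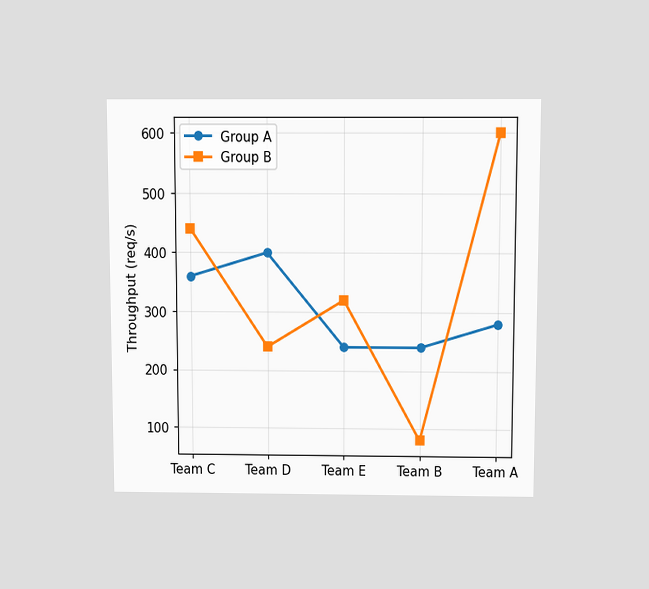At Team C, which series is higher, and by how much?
The chart is viewed slightly from above. At Team C, Group B sits above the other line by 80req/s.

Group B, by 80req/s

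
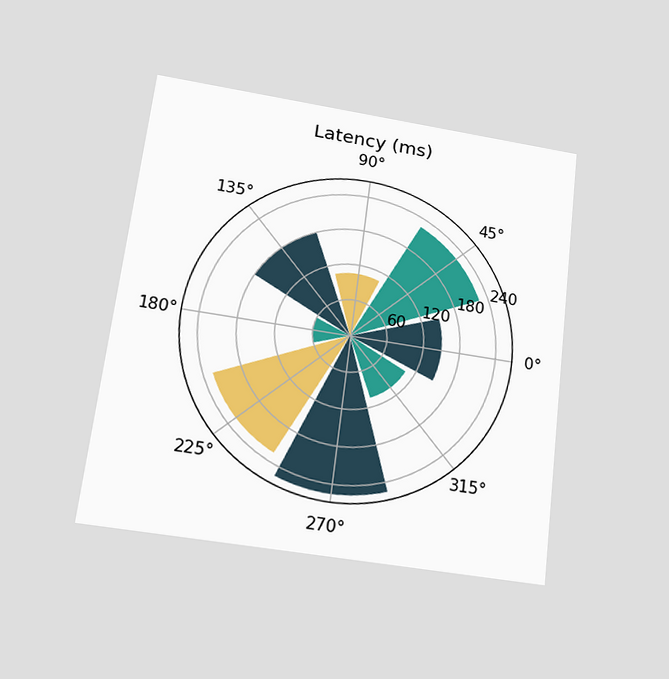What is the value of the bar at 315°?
The chart is tilted about 7° clockwise and viewed slightly from below. The bar at 315° reaches 105ms on the radial axis.

105ms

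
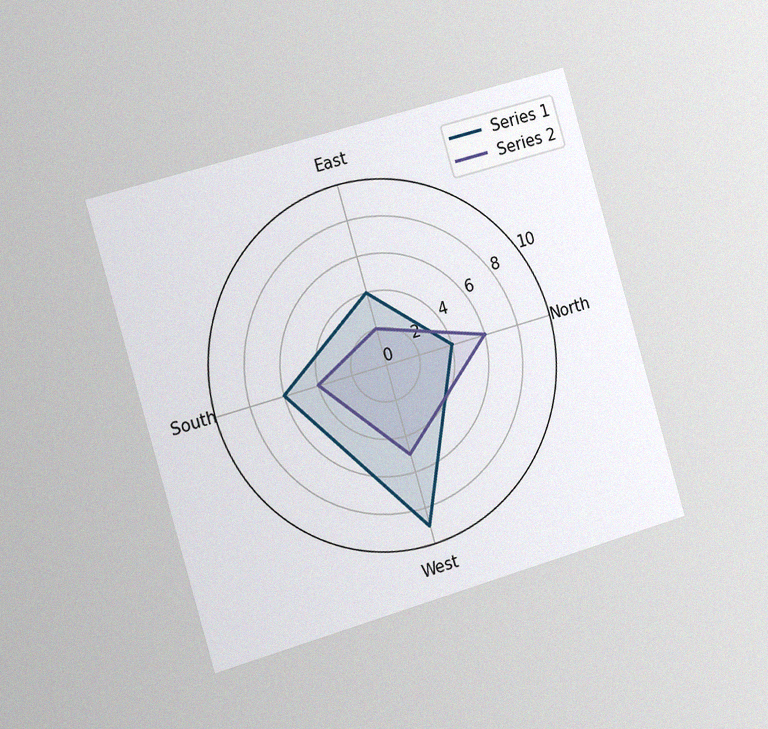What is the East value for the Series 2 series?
2

The chart is tilted about 16° counter-clockwise and viewed slightly from the left, with some photo noise. On the East axis, Series 2 reaches 2.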